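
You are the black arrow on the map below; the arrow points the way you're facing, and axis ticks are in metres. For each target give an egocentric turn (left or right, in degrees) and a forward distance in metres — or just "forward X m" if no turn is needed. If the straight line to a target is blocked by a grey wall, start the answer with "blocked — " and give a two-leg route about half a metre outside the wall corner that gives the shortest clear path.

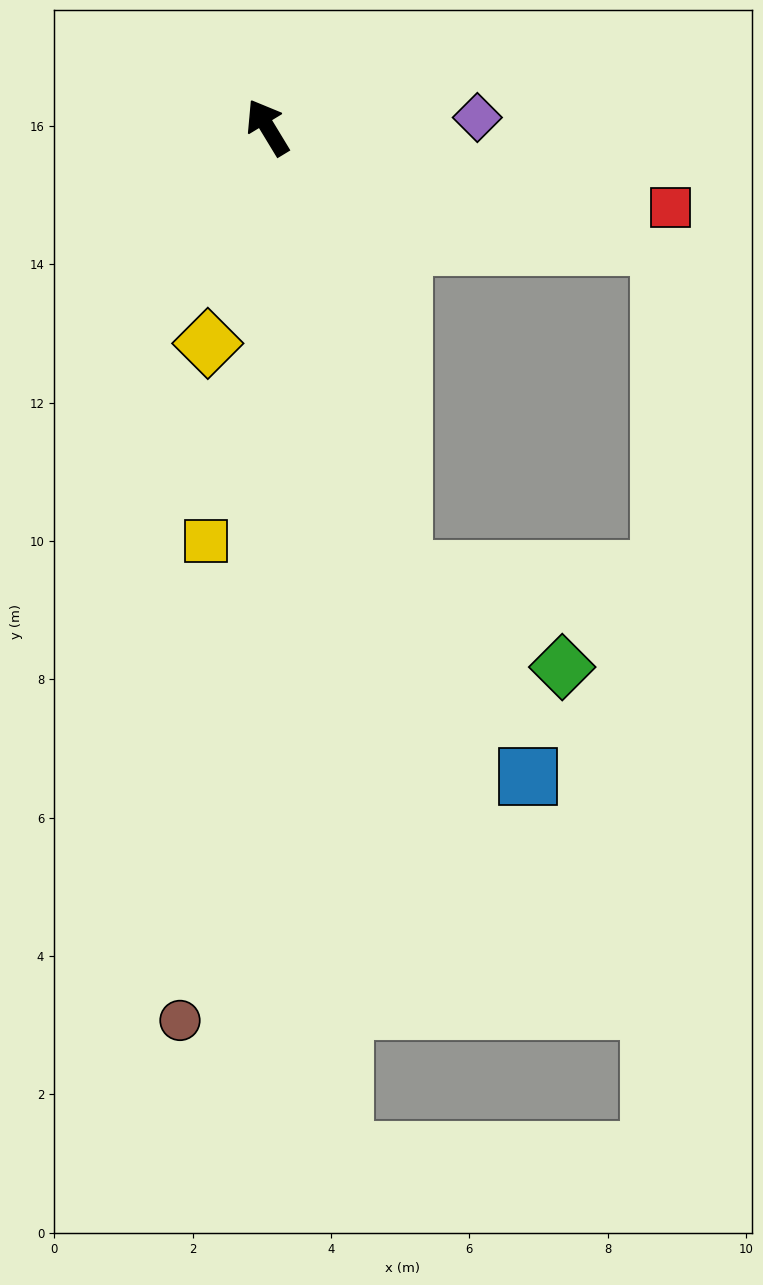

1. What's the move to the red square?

turn right 132°, forward 5.9 m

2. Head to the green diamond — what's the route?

blocked — turn left 166°, forward 6.7 m, then turn left 41°, forward 2.7 m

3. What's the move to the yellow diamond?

turn left 133°, forward 3.2 m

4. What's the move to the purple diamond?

turn right 119°, forward 3.0 m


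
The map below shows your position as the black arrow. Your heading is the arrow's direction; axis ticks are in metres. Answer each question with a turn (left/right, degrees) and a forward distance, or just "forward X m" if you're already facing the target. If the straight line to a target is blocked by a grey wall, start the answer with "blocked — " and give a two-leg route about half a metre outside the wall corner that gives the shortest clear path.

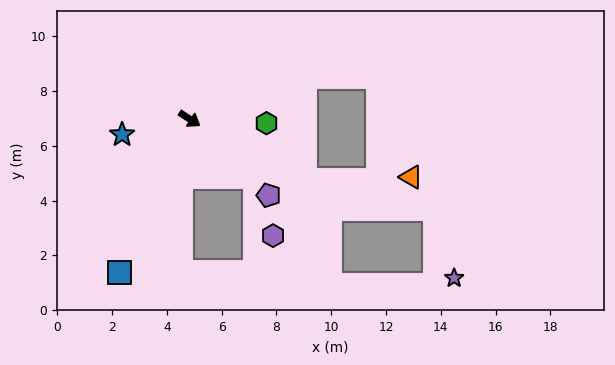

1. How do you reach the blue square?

turn right 82°, forward 6.2 m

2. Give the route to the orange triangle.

blocked — turn left 6°, forward 4.8 m, then turn left 28°, forward 3.8 m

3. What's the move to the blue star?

turn right 134°, forward 2.5 m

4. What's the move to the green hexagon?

turn left 30°, forward 2.8 m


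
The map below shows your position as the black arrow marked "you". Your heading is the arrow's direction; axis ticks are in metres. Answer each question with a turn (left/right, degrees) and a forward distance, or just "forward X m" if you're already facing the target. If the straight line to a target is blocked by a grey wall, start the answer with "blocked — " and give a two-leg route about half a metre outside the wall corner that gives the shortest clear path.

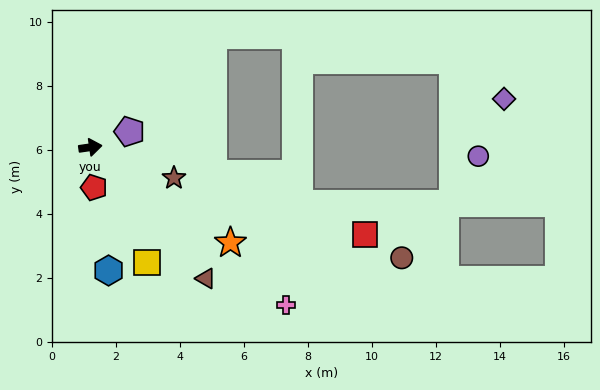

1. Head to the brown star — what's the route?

turn right 28°, forward 2.8 m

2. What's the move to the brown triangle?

turn right 57°, forward 5.5 m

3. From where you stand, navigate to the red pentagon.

turn right 93°, forward 1.3 m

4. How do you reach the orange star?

turn right 43°, forward 5.3 m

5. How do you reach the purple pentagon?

turn left 14°, forward 1.3 m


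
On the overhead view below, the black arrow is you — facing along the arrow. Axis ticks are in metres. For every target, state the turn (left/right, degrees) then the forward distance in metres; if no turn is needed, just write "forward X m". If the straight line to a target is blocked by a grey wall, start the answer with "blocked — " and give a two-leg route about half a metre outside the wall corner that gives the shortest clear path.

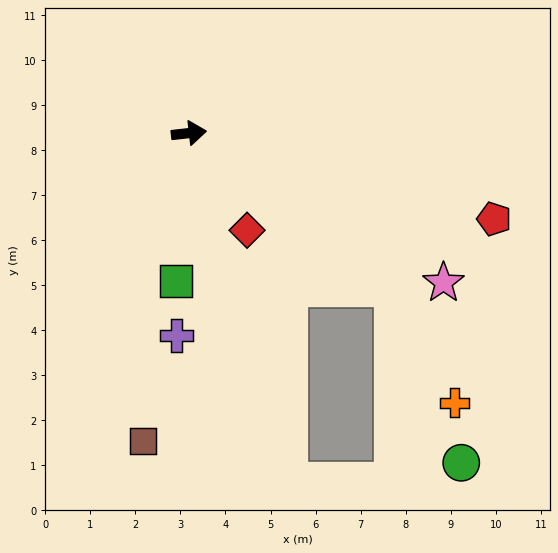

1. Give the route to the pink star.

turn right 37°, forward 6.6 m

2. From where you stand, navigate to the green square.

turn right 101°, forward 3.3 m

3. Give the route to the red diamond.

turn right 66°, forward 2.5 m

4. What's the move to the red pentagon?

turn right 22°, forward 7.0 m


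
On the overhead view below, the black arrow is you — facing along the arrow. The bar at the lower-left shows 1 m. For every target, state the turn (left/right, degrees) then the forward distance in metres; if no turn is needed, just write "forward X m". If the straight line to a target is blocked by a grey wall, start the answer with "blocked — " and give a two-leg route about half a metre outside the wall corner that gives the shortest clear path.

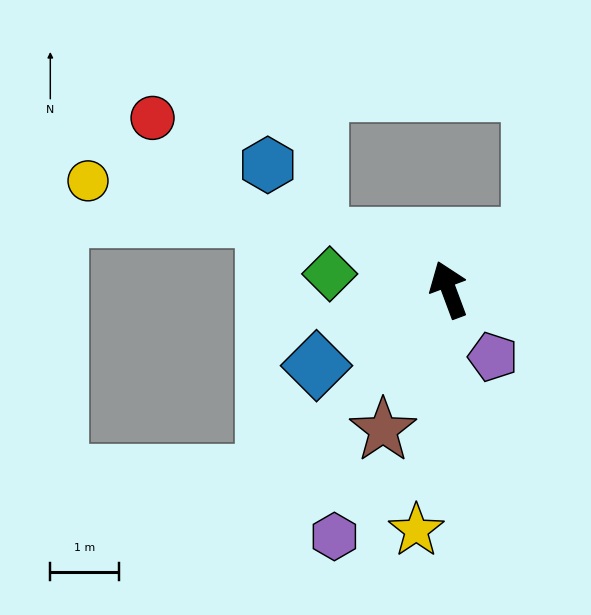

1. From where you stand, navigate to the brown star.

turn left 134°, forward 2.2 m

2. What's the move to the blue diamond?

turn left 99°, forward 2.2 m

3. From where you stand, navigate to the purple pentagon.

turn right 167°, forward 1.2 m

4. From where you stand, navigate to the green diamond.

turn left 62°, forward 1.7 m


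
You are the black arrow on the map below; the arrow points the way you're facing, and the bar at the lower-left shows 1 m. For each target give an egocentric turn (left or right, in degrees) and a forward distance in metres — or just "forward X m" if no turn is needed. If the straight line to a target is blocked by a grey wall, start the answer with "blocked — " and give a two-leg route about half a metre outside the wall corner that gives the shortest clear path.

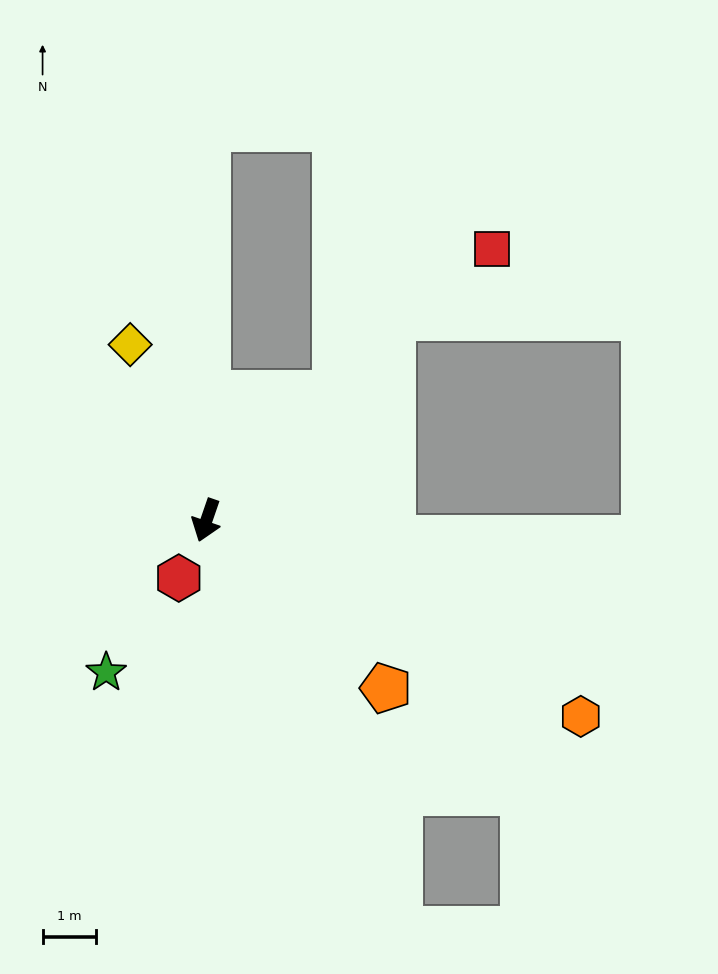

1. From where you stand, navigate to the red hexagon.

turn right 7°, forward 1.2 m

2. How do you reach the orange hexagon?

turn left 81°, forward 7.8 m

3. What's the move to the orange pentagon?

turn left 66°, forward 4.6 m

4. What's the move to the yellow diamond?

turn right 138°, forward 3.6 m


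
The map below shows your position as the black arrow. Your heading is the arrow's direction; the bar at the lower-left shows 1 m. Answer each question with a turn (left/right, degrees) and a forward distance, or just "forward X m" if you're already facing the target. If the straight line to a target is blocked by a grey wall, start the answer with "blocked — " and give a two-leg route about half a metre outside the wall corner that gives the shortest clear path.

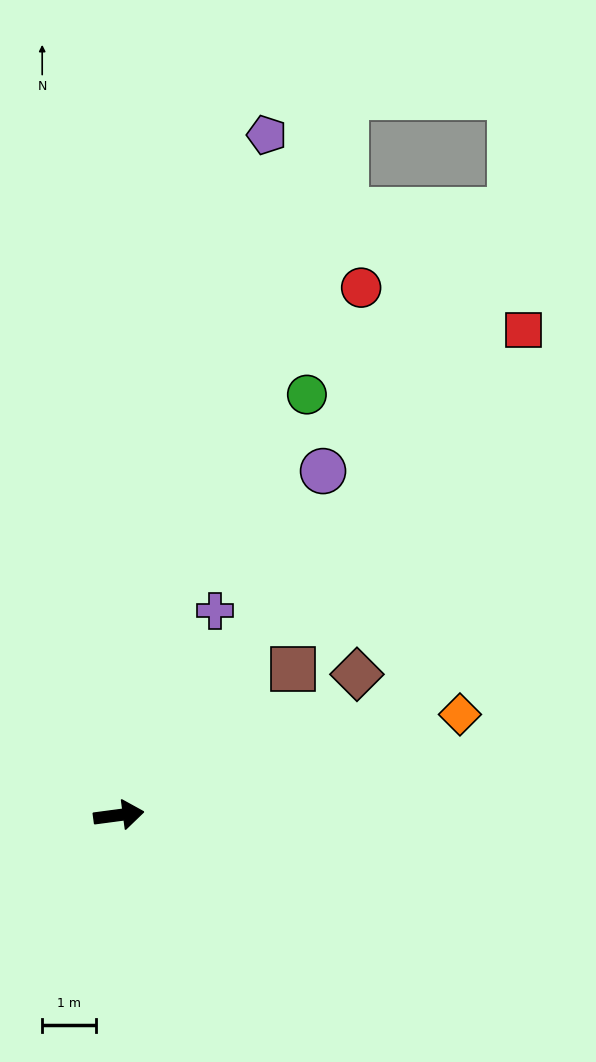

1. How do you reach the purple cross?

turn left 57°, forward 4.2 m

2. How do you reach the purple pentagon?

turn left 70°, forward 13.0 m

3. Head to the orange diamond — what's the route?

turn left 9°, forward 6.6 m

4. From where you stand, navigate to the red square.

turn left 43°, forward 11.8 m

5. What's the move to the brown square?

turn left 32°, forward 4.2 m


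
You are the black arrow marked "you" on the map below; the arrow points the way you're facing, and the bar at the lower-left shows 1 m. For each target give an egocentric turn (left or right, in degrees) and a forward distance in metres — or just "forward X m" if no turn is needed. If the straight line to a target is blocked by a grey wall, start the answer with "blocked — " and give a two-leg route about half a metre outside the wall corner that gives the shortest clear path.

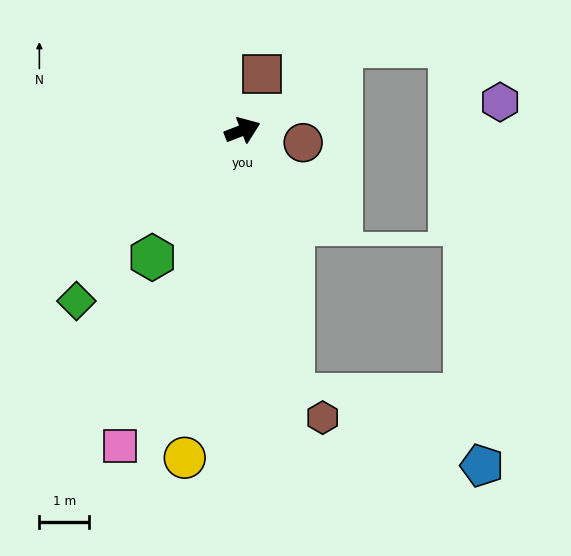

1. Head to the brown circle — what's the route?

turn right 33°, forward 1.2 m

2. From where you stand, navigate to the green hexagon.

turn right 147°, forward 3.1 m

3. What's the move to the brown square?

turn left 50°, forward 1.2 m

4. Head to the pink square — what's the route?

turn right 132°, forward 6.8 m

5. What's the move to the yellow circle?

turn right 121°, forward 6.7 m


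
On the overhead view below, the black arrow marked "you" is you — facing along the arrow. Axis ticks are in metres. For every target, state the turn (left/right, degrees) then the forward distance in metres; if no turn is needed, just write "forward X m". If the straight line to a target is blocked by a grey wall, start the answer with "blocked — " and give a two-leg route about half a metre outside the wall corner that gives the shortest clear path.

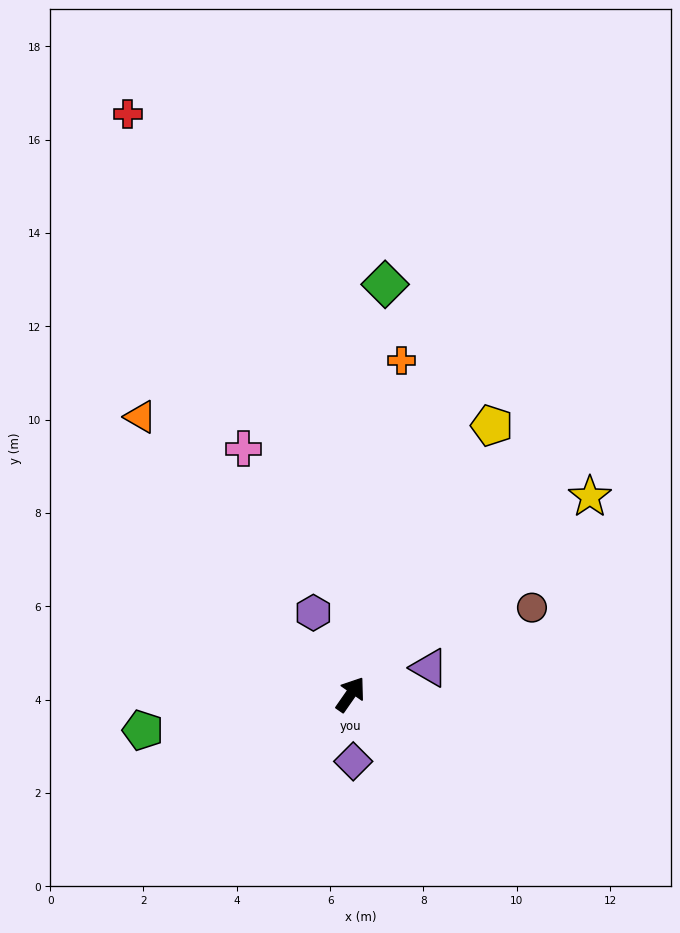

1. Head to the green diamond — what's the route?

turn left 30°, forward 8.8 m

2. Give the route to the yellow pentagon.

turn left 7°, forward 6.5 m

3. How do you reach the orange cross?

turn left 26°, forward 7.2 m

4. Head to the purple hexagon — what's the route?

turn left 59°, forward 1.9 m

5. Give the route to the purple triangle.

turn right 36°, forward 1.8 m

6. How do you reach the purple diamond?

turn right 143°, forward 1.4 m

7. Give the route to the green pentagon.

turn left 135°, forward 4.5 m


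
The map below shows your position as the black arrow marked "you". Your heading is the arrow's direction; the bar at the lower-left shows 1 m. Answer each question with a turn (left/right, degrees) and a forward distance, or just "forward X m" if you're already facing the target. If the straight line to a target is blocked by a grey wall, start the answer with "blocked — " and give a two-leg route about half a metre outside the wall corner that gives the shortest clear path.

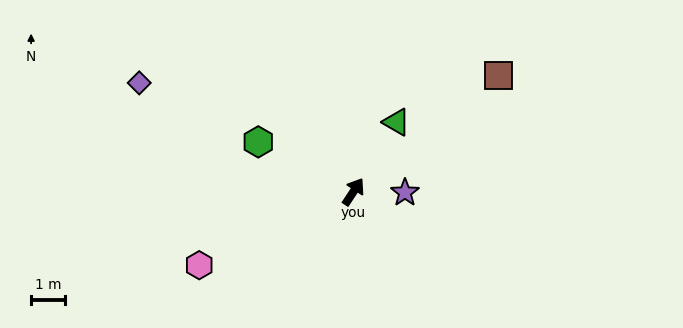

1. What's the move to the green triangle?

forward 2.4 m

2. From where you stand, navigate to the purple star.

turn right 58°, forward 1.5 m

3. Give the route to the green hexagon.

turn left 96°, forward 3.2 m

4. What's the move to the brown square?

turn right 18°, forward 5.6 m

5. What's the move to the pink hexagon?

turn left 149°, forward 5.1 m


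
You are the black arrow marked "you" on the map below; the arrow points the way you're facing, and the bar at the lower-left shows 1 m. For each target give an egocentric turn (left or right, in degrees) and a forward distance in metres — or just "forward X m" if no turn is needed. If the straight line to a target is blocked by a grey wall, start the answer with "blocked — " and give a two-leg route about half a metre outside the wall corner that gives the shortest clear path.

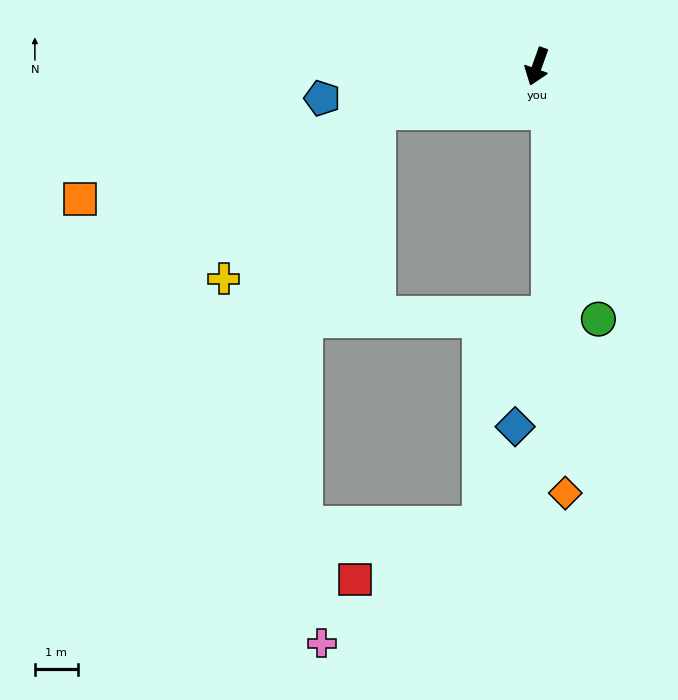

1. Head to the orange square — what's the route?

turn right 54°, forward 11.1 m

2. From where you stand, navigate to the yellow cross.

blocked — turn right 55°, forward 3.9 m, then turn left 32°, forward 5.3 m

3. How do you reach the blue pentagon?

turn right 62°, forward 5.1 m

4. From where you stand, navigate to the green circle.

turn left 33°, forward 6.1 m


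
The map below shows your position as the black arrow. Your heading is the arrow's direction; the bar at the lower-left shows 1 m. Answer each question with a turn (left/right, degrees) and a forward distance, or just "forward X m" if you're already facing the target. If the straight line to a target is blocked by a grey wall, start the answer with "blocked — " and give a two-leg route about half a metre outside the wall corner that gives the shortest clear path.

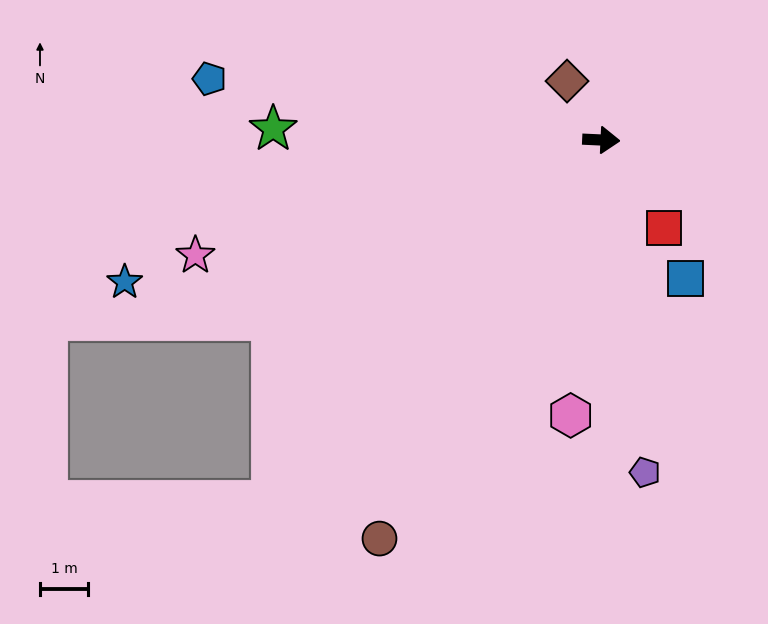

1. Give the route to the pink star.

turn right 161°, forward 8.8 m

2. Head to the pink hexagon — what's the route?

turn right 94°, forward 5.7 m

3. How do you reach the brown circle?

turn right 116°, forward 9.5 m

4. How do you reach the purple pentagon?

turn right 80°, forward 7.0 m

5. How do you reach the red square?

turn right 52°, forward 2.2 m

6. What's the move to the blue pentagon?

turn left 174°, forward 8.2 m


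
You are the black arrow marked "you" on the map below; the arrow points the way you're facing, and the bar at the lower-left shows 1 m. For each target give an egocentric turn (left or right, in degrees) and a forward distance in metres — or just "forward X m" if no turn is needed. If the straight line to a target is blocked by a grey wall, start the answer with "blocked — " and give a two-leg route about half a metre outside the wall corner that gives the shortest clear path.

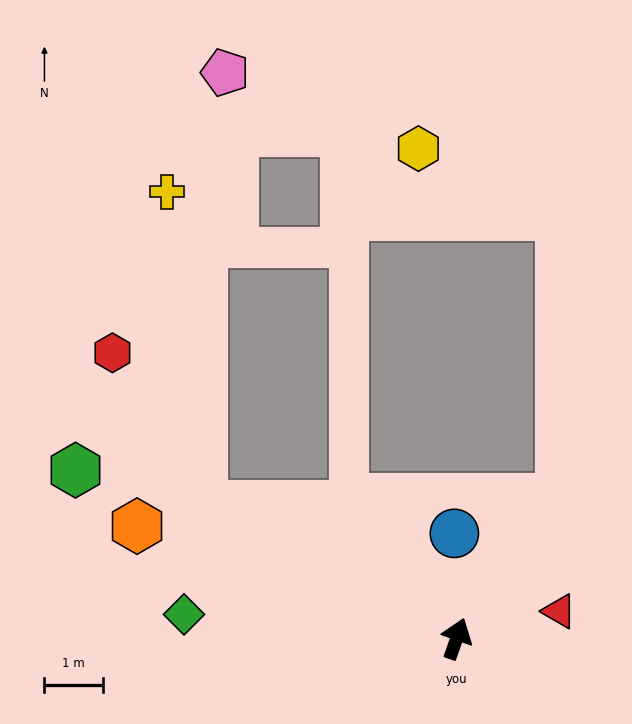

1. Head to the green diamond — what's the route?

turn left 104°, forward 4.7 m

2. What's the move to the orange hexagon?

turn left 90°, forward 5.8 m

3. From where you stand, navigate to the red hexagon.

blocked — turn left 82°, forward 4.9 m, then turn right 32°, forward 3.0 m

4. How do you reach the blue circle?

turn left 21°, forward 1.8 m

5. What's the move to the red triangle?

turn right 56°, forward 1.8 m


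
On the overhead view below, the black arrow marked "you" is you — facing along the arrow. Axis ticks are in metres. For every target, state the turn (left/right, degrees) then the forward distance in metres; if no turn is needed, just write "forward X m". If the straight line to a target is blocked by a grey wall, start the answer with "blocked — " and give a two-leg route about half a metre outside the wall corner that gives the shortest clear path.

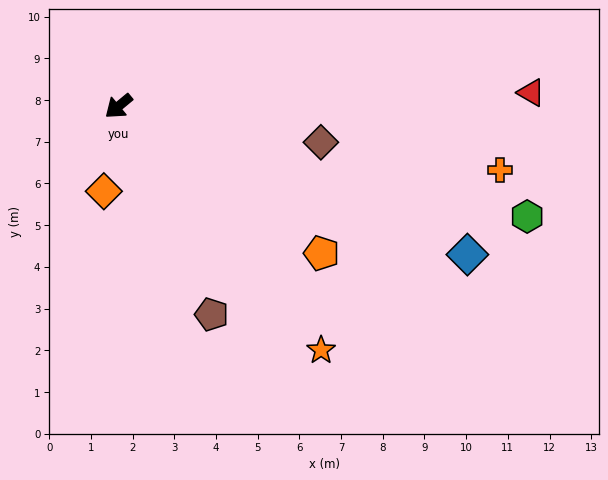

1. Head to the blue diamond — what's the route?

turn left 117°, forward 9.1 m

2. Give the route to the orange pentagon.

turn left 104°, forward 6.0 m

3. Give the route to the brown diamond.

turn left 130°, forward 4.9 m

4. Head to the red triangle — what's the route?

turn left 142°, forward 9.9 m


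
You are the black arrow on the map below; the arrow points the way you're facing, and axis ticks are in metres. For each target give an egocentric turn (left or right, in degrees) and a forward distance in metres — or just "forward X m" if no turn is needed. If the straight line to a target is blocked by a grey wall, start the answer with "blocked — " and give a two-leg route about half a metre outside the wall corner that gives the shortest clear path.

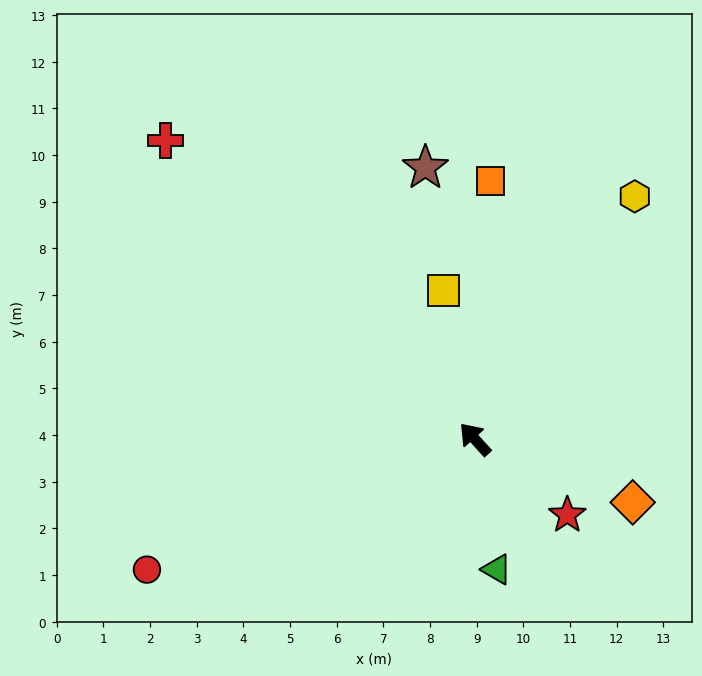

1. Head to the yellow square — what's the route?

turn right 30°, forward 3.3 m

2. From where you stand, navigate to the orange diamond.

turn right 154°, forward 3.6 m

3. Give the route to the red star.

turn right 171°, forward 2.6 m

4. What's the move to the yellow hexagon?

turn right 75°, forward 6.2 m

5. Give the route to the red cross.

turn left 4°, forward 9.2 m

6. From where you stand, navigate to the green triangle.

turn left 147°, forward 2.8 m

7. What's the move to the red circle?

turn left 70°, forward 7.6 m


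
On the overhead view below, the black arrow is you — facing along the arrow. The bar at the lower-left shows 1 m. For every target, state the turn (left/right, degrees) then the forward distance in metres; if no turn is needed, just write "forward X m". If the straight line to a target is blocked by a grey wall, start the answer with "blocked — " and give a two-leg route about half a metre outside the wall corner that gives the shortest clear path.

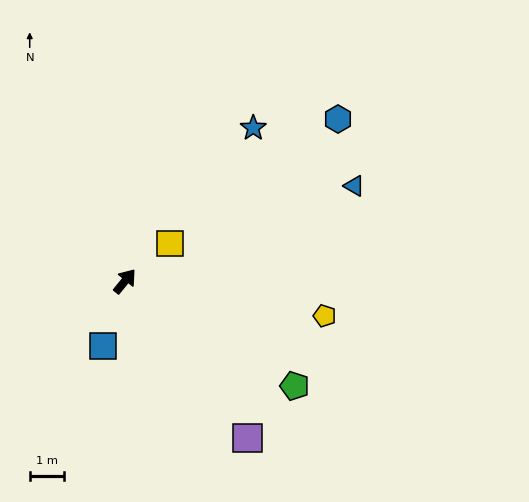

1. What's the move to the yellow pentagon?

turn right 61°, forward 5.9 m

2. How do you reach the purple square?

turn right 103°, forward 5.8 m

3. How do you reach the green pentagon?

turn right 82°, forward 5.8 m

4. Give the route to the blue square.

turn right 160°, forward 2.0 m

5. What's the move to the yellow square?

turn right 11°, forward 1.7 m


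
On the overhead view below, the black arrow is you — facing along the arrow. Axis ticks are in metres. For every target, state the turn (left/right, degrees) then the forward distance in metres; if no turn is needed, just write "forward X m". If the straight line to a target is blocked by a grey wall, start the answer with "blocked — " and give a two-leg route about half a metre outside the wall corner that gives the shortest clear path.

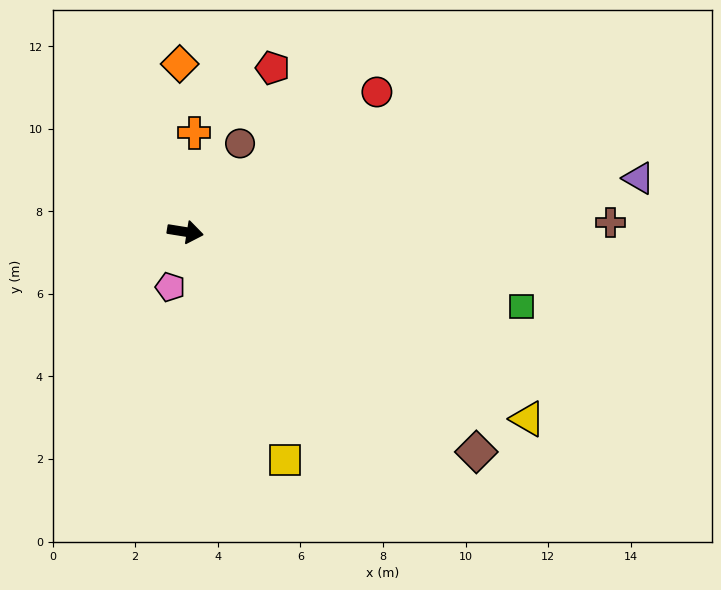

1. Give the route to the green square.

turn right 3°, forward 8.3 m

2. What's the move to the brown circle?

turn left 67°, forward 2.5 m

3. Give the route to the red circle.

turn left 45°, forward 5.7 m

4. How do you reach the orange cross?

turn left 94°, forward 2.4 m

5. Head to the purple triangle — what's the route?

turn left 16°, forward 11.1 m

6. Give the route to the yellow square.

turn right 57°, forward 6.0 m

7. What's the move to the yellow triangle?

turn right 20°, forward 9.4 m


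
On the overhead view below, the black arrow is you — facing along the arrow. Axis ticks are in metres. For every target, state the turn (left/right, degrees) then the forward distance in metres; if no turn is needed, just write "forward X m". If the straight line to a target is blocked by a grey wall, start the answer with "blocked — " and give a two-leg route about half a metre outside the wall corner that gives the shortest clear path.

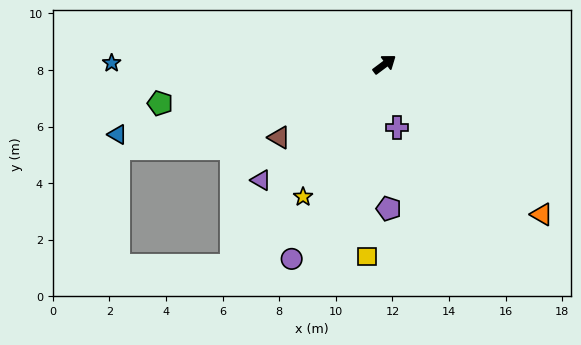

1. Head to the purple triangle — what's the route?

turn right 174°, forward 6.0 m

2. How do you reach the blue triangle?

turn left 158°, forward 9.8 m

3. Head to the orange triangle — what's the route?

turn right 80°, forward 7.7 m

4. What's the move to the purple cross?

turn right 115°, forward 2.3 m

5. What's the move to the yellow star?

turn right 158°, forward 5.5 m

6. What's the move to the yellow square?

turn right 132°, forward 6.8 m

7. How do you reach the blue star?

turn left 143°, forward 9.6 m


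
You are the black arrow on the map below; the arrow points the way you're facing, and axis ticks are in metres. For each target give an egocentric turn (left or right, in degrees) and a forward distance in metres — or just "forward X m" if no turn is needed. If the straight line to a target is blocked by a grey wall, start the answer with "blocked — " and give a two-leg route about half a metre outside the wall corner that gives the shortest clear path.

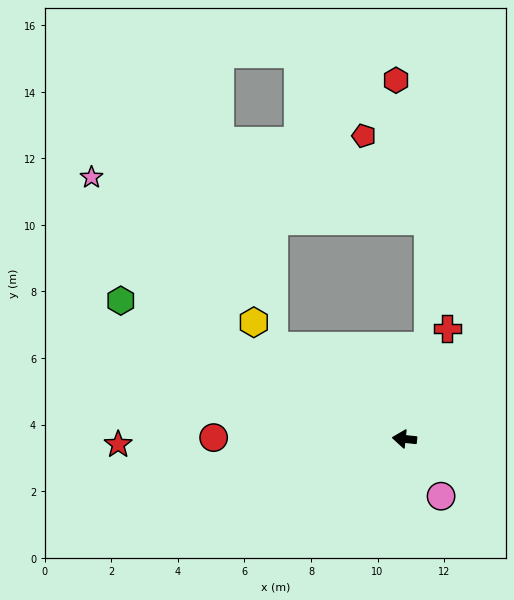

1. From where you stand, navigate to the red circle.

turn left 6°, forward 5.7 m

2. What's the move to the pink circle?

turn left 129°, forward 2.0 m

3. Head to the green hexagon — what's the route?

turn right 20°, forward 9.5 m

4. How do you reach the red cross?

turn right 105°, forward 3.6 m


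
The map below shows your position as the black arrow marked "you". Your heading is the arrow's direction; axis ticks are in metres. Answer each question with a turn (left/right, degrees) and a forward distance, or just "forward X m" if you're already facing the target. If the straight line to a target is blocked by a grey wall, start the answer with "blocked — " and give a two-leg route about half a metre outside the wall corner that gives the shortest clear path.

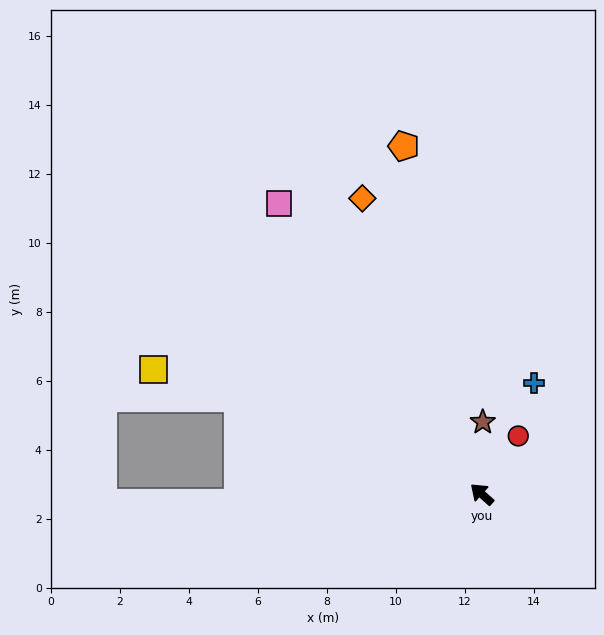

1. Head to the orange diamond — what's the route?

turn right 26°, forward 9.3 m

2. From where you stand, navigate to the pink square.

turn right 13°, forward 10.3 m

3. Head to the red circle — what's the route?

turn right 80°, forward 2.0 m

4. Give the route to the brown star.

turn right 49°, forward 2.1 m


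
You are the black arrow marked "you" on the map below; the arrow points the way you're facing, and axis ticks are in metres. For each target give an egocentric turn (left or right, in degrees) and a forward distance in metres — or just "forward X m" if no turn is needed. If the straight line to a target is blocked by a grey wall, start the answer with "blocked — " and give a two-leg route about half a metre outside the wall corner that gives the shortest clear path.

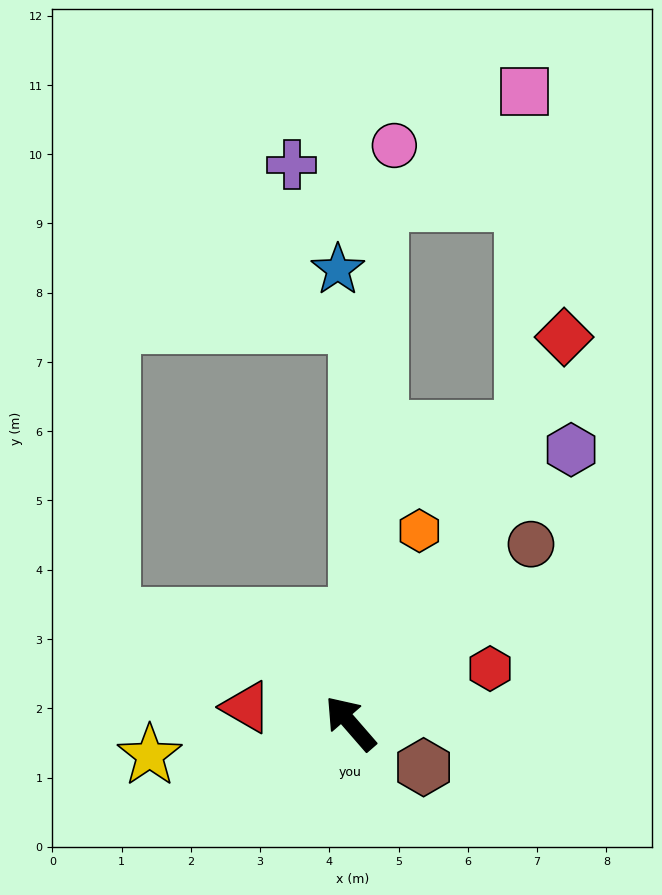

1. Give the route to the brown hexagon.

turn right 162°, forward 1.2 m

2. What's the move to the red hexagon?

turn right 110°, forward 2.2 m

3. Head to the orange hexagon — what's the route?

turn right 61°, forward 3.0 m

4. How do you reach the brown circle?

turn right 86°, forward 3.7 m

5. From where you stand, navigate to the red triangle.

turn left 40°, forward 1.5 m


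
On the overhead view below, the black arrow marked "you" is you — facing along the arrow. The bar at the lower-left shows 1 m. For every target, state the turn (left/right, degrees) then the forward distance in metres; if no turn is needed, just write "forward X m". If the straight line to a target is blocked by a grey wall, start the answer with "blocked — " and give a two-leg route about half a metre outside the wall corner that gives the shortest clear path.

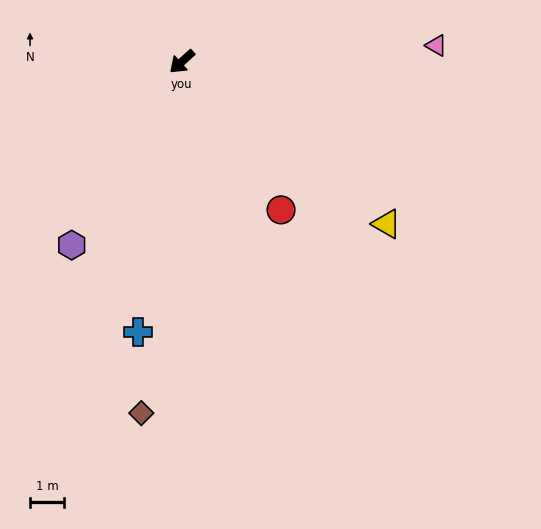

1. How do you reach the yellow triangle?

turn left 99°, forward 7.6 m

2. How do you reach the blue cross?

turn left 39°, forward 8.0 m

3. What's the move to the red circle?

turn left 82°, forward 5.2 m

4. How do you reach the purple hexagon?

turn left 17°, forward 6.2 m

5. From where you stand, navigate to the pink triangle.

turn left 141°, forward 7.4 m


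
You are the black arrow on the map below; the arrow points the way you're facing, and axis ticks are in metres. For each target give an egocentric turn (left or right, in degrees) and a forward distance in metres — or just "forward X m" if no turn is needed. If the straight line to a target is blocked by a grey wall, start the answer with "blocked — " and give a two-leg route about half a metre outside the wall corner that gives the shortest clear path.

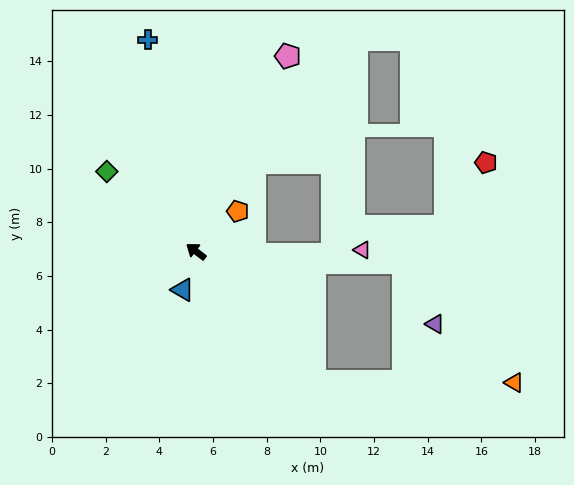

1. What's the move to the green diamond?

turn right 5°, forward 4.5 m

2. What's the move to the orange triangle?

blocked — turn left 170°, forward 6.6 m, then turn left 47°, forward 7.4 m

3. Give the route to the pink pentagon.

turn right 78°, forward 8.0 m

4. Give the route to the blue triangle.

turn left 108°, forward 1.5 m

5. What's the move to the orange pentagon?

turn right 99°, forward 2.2 m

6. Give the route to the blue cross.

turn right 40°, forward 8.1 m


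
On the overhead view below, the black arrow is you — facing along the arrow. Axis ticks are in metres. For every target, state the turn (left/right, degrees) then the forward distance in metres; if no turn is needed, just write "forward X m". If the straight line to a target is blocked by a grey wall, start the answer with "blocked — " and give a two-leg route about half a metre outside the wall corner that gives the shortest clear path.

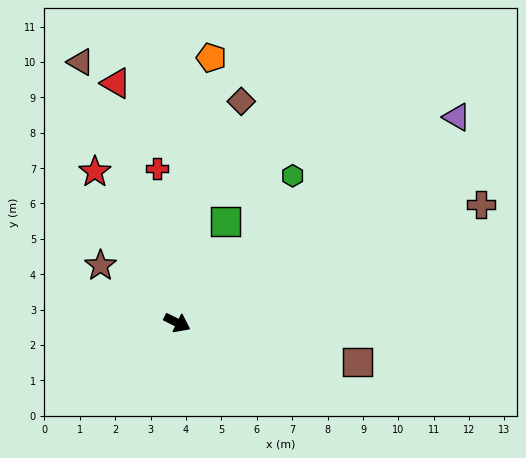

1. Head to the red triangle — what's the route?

turn left 131°, forward 7.0 m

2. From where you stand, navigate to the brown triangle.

turn left 137°, forward 7.9 m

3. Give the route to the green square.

turn left 91°, forward 3.2 m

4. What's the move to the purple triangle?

turn left 63°, forward 9.8 m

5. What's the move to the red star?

turn left 145°, forward 4.9 m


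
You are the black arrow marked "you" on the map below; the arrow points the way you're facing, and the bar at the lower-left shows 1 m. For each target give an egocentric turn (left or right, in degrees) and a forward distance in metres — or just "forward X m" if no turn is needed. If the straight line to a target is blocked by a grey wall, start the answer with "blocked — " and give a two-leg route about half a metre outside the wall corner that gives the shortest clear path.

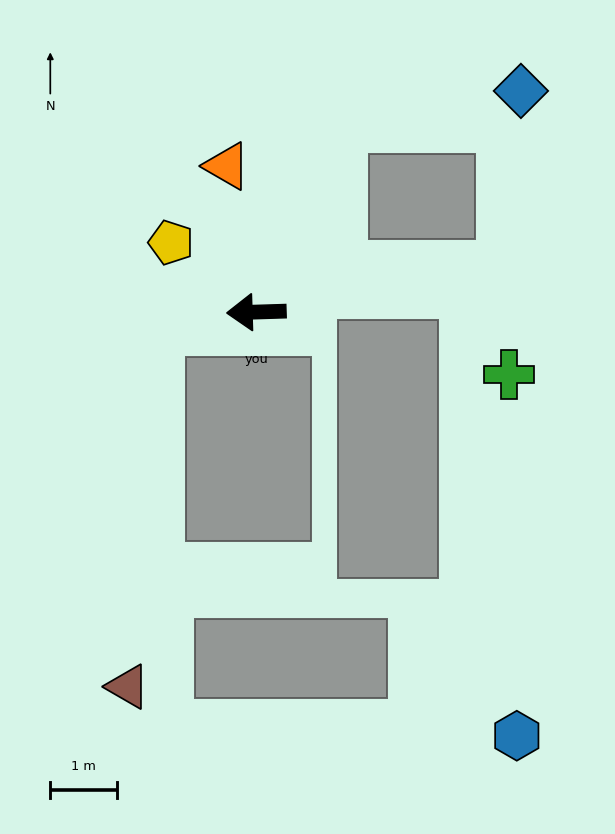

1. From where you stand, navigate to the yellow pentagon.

turn right 41°, forward 1.7 m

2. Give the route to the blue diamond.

blocked — turn right 116°, forward 3.1 m, then turn right 55°, forward 2.8 m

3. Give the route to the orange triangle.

turn right 80°, forward 2.2 m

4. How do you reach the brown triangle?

blocked — turn left 7°, forward 1.5 m, then turn left 77°, forward 5.4 m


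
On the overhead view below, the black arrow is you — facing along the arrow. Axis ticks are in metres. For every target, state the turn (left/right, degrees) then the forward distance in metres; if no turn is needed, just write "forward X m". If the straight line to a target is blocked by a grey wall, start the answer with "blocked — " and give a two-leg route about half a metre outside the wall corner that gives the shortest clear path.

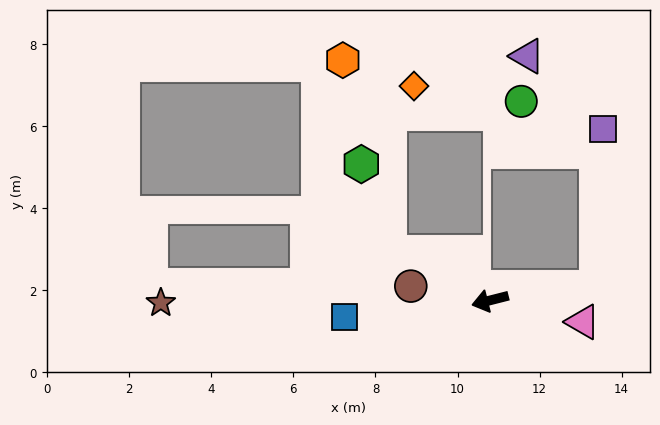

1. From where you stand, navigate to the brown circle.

turn right 24°, forward 2.0 m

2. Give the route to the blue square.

turn right 8°, forward 3.6 m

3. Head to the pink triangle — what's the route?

turn left 153°, forward 2.3 m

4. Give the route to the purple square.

blocked — turn left 173°, forward 2.6 m, then turn left 80°, forward 3.9 m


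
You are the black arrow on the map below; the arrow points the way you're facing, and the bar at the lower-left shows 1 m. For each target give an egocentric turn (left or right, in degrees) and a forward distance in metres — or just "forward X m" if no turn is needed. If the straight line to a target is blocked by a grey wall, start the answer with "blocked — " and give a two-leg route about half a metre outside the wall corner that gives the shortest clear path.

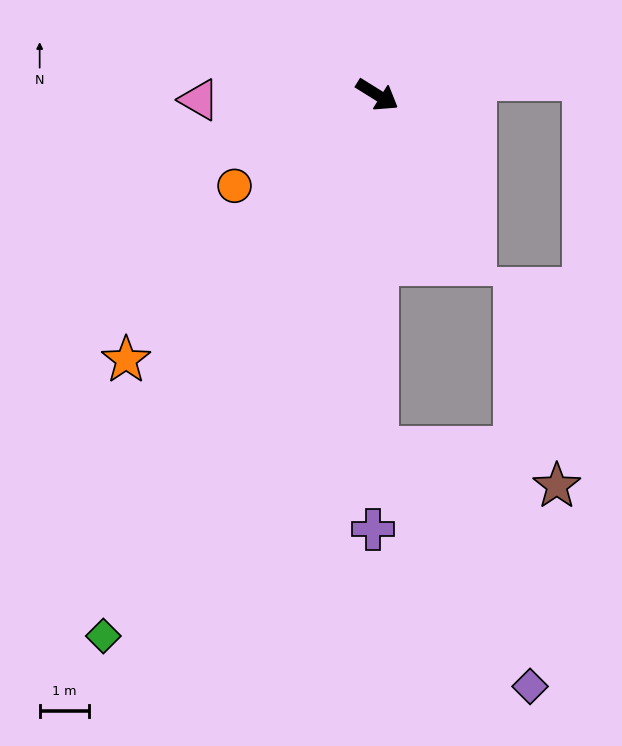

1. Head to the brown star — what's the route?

blocked — turn right 58°, forward 7.2 m, then turn left 78°, forward 3.7 m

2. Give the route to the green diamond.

turn right 85°, forward 12.4 m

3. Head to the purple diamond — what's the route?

blocked — turn right 58°, forward 7.2 m, then turn left 32°, forward 5.8 m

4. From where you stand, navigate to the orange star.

turn right 102°, forward 7.4 m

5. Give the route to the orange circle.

turn right 116°, forward 3.4 m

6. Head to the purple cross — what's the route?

turn right 59°, forward 8.9 m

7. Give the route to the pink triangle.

turn right 146°, forward 3.6 m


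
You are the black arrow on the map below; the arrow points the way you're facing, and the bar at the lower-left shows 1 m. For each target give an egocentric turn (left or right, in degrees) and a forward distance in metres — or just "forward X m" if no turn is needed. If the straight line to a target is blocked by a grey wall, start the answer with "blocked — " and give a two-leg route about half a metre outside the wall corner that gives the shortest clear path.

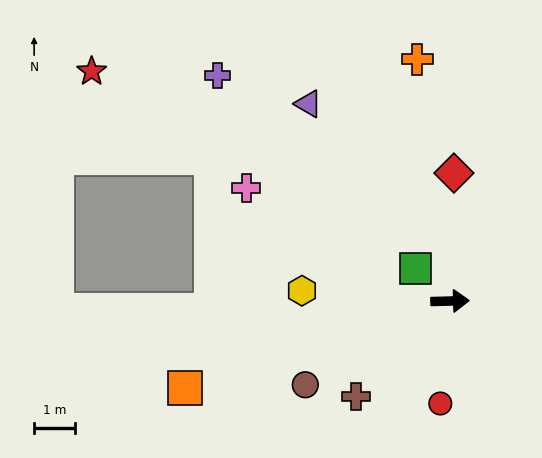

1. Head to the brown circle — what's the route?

turn right 151°, forward 4.1 m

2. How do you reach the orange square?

turn right 163°, forward 6.9 m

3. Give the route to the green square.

turn left 135°, forward 1.2 m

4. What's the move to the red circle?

turn right 97°, forward 2.5 m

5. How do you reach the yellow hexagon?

turn left 174°, forward 3.6 m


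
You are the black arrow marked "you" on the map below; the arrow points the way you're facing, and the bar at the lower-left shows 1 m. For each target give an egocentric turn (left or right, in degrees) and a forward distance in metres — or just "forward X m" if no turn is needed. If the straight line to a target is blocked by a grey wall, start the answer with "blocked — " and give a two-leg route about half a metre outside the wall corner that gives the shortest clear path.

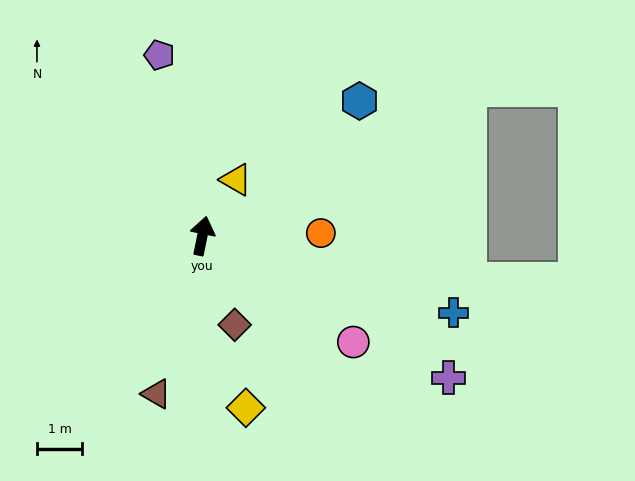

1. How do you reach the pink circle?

turn right 114°, forward 4.1 m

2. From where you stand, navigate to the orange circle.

turn right 77°, forward 2.6 m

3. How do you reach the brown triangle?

turn left 175°, forward 3.6 m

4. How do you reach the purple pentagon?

turn left 25°, forward 4.1 m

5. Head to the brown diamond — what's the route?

turn right 148°, forward 2.1 m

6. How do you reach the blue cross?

turn right 96°, forward 5.8 m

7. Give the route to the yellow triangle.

turn right 19°, forward 1.4 m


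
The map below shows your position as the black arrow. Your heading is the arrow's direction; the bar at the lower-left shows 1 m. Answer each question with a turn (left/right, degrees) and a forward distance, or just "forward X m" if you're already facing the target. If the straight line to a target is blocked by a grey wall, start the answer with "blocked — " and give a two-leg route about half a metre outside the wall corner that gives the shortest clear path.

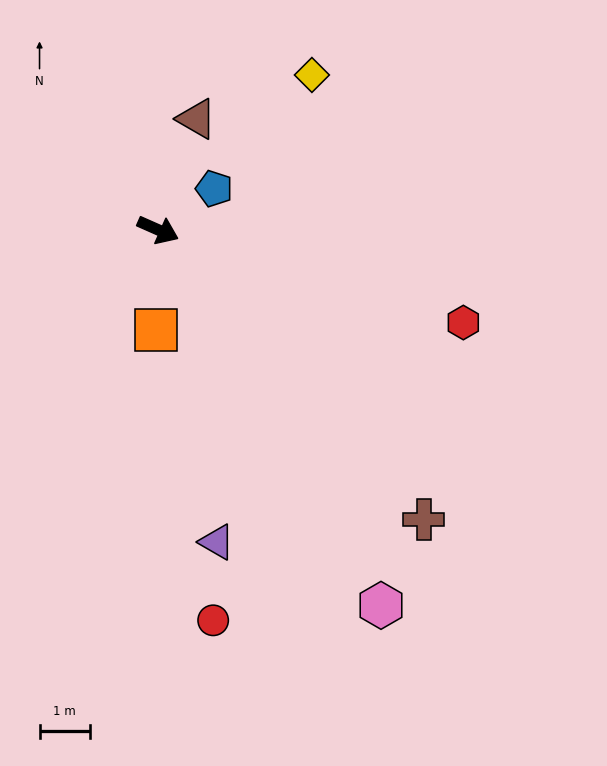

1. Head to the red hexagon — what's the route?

turn left 7°, forward 6.4 m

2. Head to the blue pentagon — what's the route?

turn left 60°, forward 1.4 m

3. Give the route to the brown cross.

turn right 24°, forward 7.8 m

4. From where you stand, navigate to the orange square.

turn right 67°, forward 2.0 m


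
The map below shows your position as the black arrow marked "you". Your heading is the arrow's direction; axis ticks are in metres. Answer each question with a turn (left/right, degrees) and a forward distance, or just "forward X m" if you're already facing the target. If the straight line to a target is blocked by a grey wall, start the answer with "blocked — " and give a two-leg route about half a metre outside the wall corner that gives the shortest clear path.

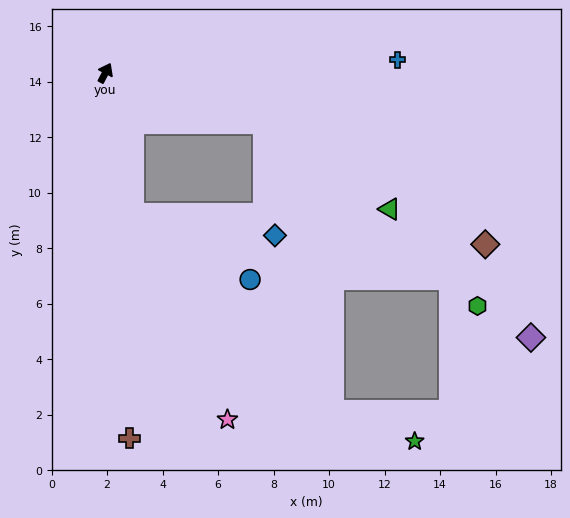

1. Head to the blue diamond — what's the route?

blocked — turn right 80°, forward 6.0 m, then turn right 67°, forward 4.1 m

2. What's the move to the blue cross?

turn right 60°, forward 10.5 m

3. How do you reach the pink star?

blocked — turn right 142°, forward 5.2 m, then turn left 14°, forward 8.2 m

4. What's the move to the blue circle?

blocked — turn right 142°, forward 5.2 m, then turn left 50°, forward 4.8 m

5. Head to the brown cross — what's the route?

turn right 149°, forward 13.2 m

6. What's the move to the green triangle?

blocked — turn right 80°, forward 6.0 m, then turn right 17°, forward 5.5 m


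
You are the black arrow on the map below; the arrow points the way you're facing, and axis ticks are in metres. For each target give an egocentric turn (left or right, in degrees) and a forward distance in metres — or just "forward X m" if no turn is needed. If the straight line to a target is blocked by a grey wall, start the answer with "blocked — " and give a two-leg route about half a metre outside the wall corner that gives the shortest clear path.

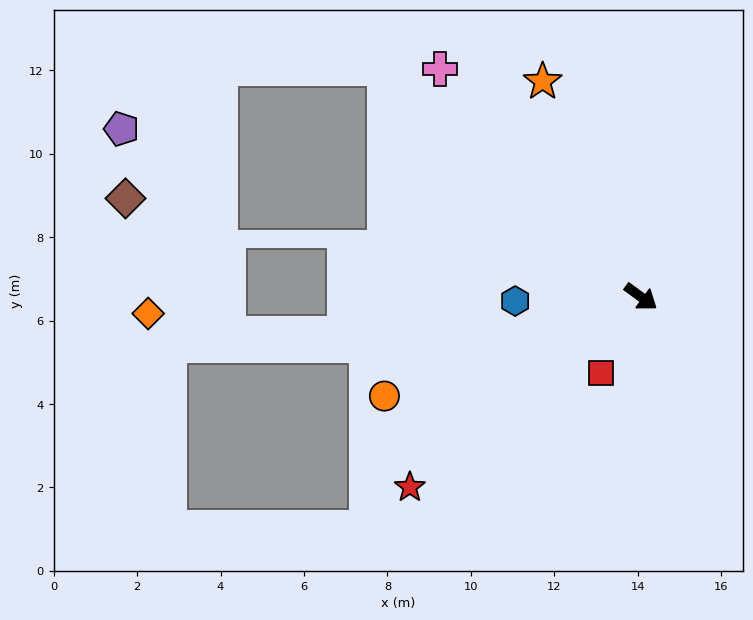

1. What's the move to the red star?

turn right 104°, forward 7.2 m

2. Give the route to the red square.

turn right 82°, forward 2.1 m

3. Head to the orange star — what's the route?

turn left 151°, forward 5.7 m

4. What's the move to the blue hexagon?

turn right 142°, forward 3.0 m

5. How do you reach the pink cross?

turn left 167°, forward 7.3 m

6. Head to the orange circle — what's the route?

turn right 123°, forward 6.6 m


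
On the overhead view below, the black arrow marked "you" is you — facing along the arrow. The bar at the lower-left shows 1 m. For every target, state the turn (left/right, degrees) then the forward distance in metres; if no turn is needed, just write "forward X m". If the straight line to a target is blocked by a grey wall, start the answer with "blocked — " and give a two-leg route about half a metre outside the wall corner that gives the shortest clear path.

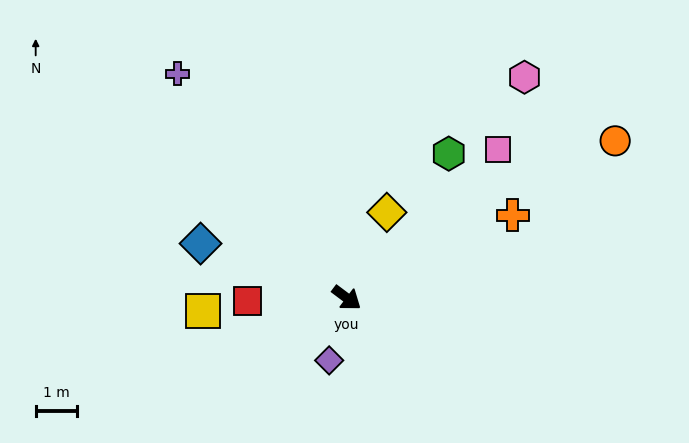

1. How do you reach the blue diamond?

turn right 164°, forward 3.8 m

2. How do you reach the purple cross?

turn left 164°, forward 6.8 m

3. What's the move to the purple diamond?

turn right 69°, forward 1.6 m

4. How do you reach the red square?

turn right 141°, forward 2.4 m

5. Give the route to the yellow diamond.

turn left 102°, forward 2.3 m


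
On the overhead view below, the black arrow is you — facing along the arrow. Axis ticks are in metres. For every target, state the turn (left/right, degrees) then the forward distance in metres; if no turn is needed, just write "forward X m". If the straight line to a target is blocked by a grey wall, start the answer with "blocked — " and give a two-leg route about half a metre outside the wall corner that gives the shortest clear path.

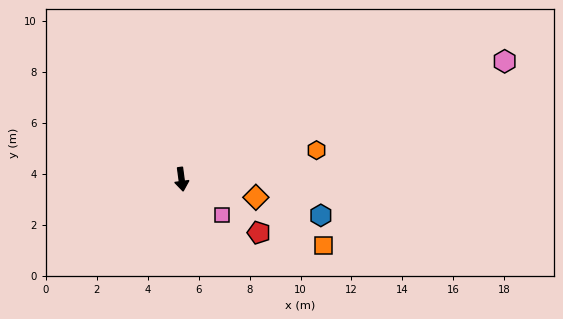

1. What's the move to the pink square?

turn left 41°, forward 2.1 m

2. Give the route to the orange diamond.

turn left 69°, forward 3.0 m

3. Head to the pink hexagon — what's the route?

turn left 102°, forward 13.5 m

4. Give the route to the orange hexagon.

turn left 95°, forward 5.4 m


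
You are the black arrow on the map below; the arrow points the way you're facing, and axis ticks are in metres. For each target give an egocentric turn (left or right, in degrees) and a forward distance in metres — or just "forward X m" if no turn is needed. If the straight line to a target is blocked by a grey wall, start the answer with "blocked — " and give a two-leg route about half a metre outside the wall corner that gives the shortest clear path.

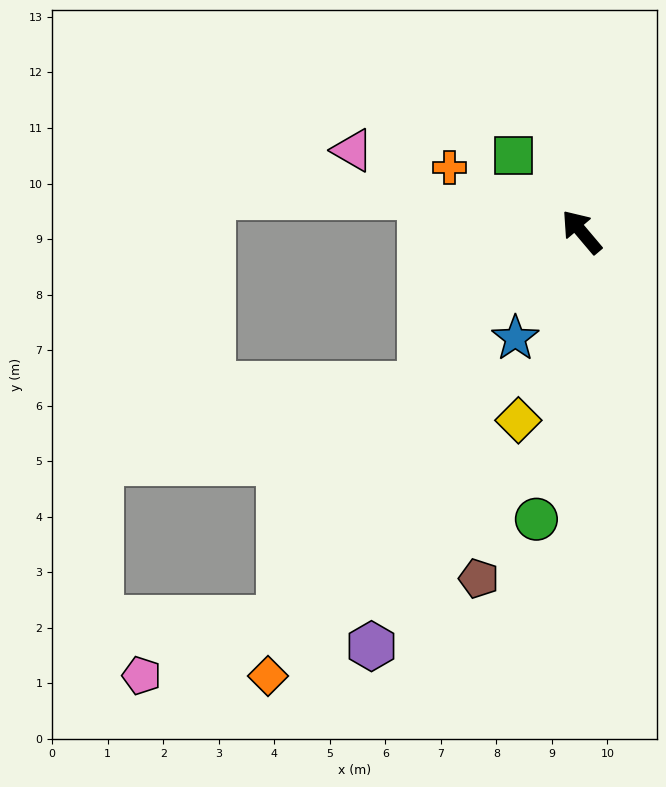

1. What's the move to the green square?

forward 1.8 m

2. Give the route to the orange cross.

turn left 24°, forward 2.6 m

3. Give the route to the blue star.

turn left 108°, forward 2.3 m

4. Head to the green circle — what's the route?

turn left 131°, forward 5.2 m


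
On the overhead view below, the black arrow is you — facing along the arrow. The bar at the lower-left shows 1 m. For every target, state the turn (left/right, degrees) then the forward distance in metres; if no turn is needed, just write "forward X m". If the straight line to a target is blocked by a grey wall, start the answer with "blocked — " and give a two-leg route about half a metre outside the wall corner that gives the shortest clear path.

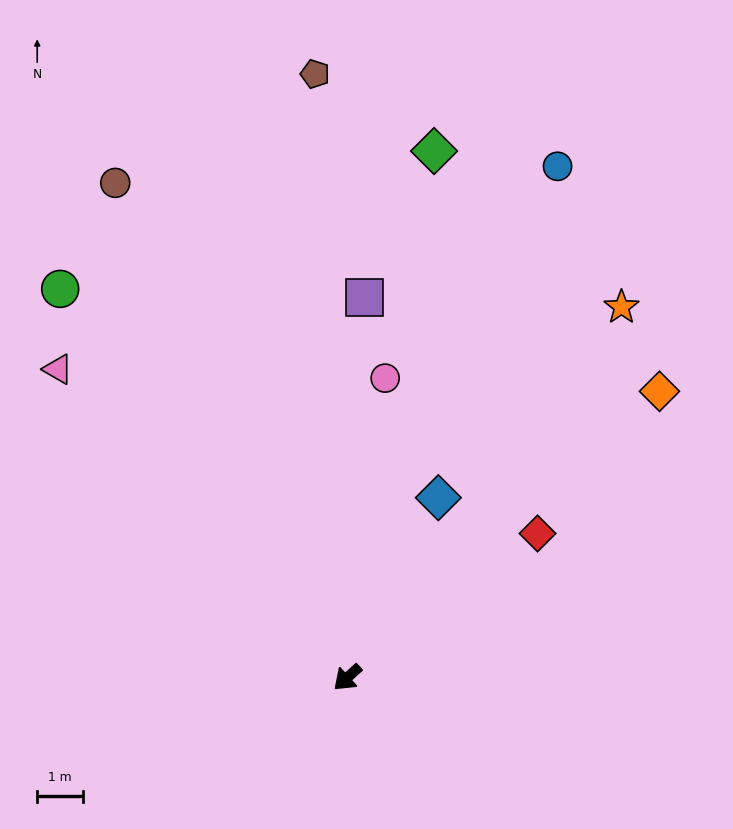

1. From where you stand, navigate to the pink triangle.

turn right 89°, forward 9.2 m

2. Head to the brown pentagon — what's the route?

turn right 129°, forward 13.2 m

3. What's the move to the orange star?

turn right 169°, forward 10.1 m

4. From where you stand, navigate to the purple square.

turn right 135°, forward 8.3 m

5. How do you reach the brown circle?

turn right 107°, forward 11.9 m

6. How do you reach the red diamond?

turn left 175°, forward 5.2 m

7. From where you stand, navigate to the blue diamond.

turn right 159°, forward 4.4 m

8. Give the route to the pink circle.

turn right 139°, forward 6.6 m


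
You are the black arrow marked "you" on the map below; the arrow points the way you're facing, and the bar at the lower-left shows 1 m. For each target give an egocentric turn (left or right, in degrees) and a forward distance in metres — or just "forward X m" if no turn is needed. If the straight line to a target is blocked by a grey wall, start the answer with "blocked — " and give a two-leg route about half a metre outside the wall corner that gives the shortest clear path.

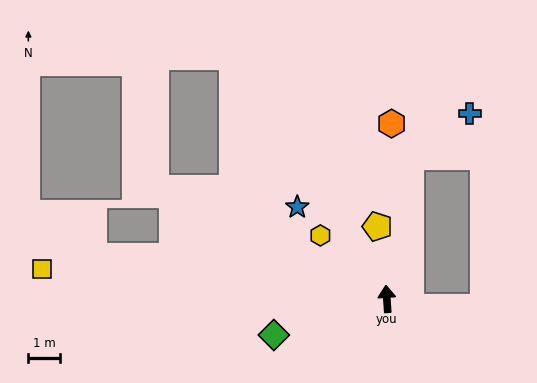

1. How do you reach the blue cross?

blocked — turn right 13°, forward 4.6 m, then turn right 45°, forward 2.3 m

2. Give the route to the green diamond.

turn left 104°, forward 3.8 m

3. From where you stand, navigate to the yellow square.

turn left 81°, forward 11.0 m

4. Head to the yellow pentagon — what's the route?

turn left 4°, forward 2.3 m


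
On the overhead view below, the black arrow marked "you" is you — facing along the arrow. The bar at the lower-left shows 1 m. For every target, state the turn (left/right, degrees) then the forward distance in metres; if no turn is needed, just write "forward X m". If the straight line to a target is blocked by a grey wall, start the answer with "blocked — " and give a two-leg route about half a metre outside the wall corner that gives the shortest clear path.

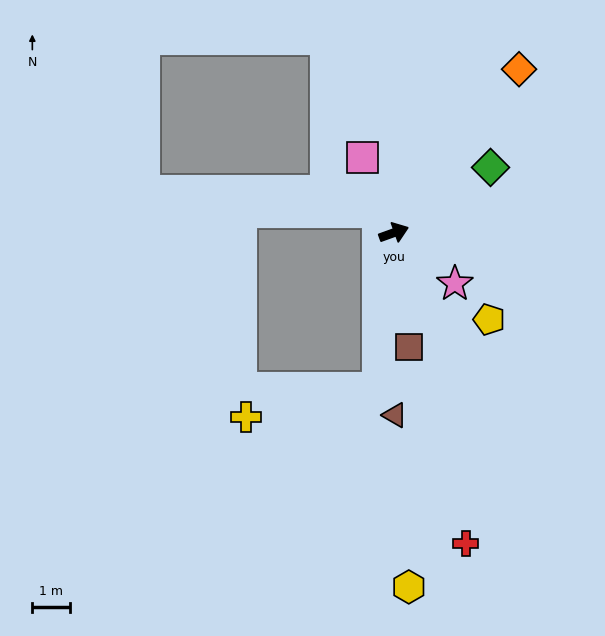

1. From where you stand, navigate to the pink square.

turn left 93°, forward 2.2 m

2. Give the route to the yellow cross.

blocked — turn right 116°, forward 4.2 m, then turn right 72°, forward 3.6 m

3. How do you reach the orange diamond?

turn left 33°, forward 5.5 m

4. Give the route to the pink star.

turn right 60°, forward 2.1 m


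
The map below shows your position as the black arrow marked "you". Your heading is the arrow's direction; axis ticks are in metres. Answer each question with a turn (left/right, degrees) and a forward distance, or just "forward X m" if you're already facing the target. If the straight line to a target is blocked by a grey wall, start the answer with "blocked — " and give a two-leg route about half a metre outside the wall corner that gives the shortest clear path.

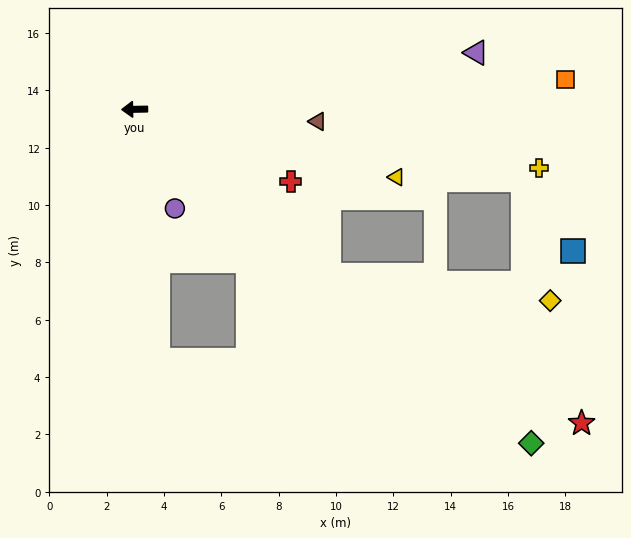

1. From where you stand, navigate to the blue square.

blocked — turn left 169°, forward 13.8 m, then turn right 45°, forward 3.0 m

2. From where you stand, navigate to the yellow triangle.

turn left 164°, forward 9.4 m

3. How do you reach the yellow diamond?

blocked — turn left 169°, forward 13.8 m, then turn right 67°, forward 4.3 m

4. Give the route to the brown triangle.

turn left 175°, forward 6.4 m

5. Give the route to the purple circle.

turn left 111°, forward 3.7 m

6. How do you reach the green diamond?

turn left 139°, forward 18.1 m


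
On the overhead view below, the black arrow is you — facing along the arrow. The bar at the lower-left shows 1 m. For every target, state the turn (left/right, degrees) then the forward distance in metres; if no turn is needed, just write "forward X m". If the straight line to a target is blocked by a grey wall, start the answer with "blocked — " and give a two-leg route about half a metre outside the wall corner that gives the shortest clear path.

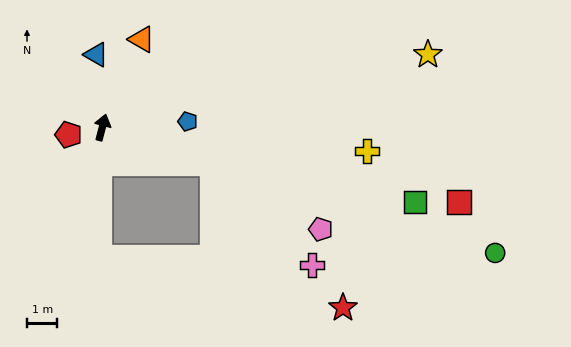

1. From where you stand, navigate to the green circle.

turn right 93°, forward 13.6 m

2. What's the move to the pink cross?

blocked — turn right 93°, forward 3.8 m, then turn right 28°, forward 4.7 m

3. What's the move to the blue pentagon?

turn right 71°, forward 2.8 m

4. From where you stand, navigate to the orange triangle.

turn right 9°, forward 3.2 m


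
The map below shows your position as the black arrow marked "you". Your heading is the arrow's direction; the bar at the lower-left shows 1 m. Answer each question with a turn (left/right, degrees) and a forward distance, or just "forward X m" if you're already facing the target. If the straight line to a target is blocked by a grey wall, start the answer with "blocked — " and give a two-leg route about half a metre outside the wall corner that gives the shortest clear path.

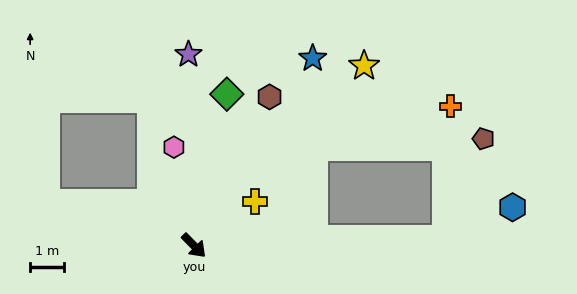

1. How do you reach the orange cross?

blocked — turn left 47°, forward 7.5 m, then turn left 86°, forward 4.0 m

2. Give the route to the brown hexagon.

turn left 108°, forward 5.0 m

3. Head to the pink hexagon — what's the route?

turn left 147°, forward 3.0 m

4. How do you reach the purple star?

turn left 137°, forward 5.7 m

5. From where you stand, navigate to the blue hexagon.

blocked — turn left 47°, forward 7.5 m, then turn left 24°, forward 2.2 m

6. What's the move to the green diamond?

turn left 123°, forward 4.6 m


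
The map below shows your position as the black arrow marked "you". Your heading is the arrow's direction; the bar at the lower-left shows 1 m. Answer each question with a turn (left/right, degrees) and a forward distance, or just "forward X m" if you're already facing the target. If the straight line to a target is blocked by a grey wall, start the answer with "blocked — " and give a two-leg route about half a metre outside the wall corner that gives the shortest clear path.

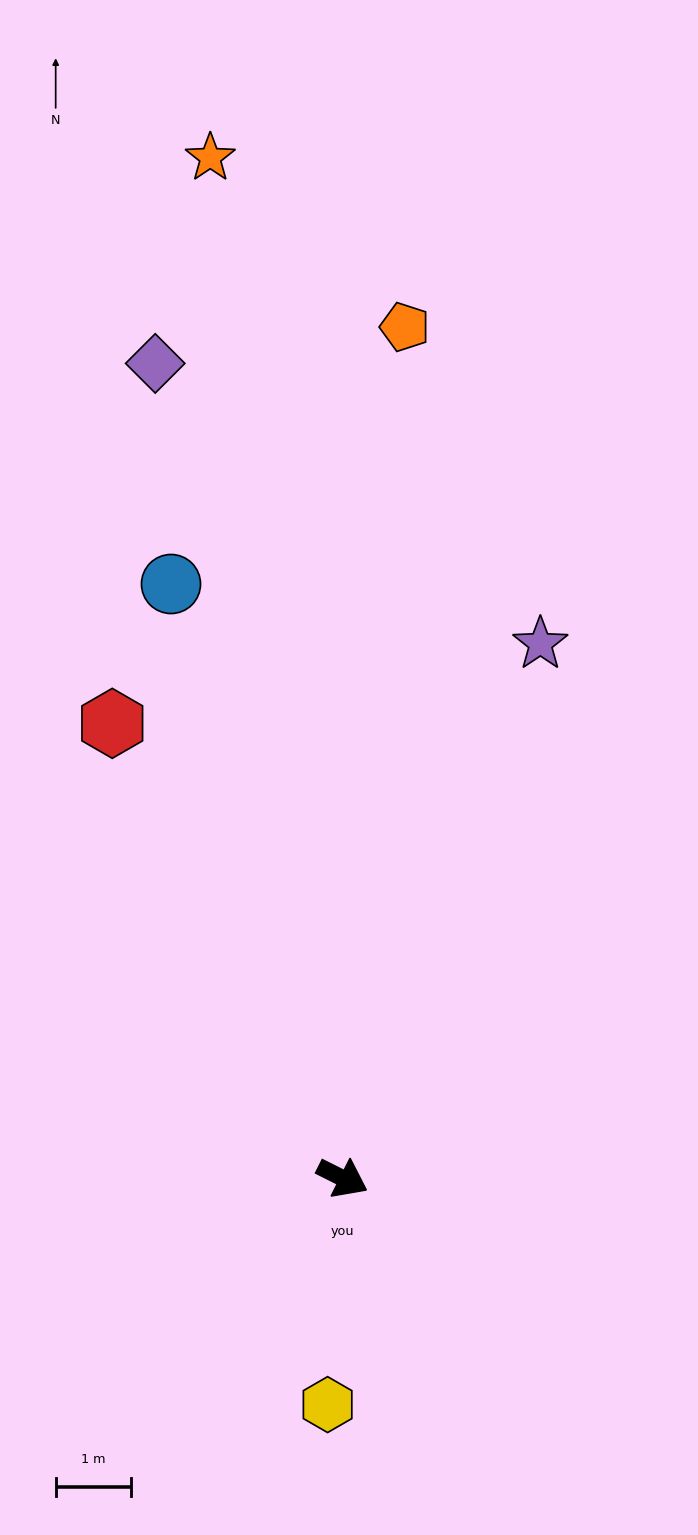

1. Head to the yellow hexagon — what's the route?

turn right 67°, forward 3.0 m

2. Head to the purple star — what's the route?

turn left 96°, forward 7.5 m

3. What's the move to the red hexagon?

turn left 143°, forward 6.7 m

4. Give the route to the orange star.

turn left 124°, forward 13.6 m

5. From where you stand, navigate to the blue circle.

turn left 133°, forward 8.2 m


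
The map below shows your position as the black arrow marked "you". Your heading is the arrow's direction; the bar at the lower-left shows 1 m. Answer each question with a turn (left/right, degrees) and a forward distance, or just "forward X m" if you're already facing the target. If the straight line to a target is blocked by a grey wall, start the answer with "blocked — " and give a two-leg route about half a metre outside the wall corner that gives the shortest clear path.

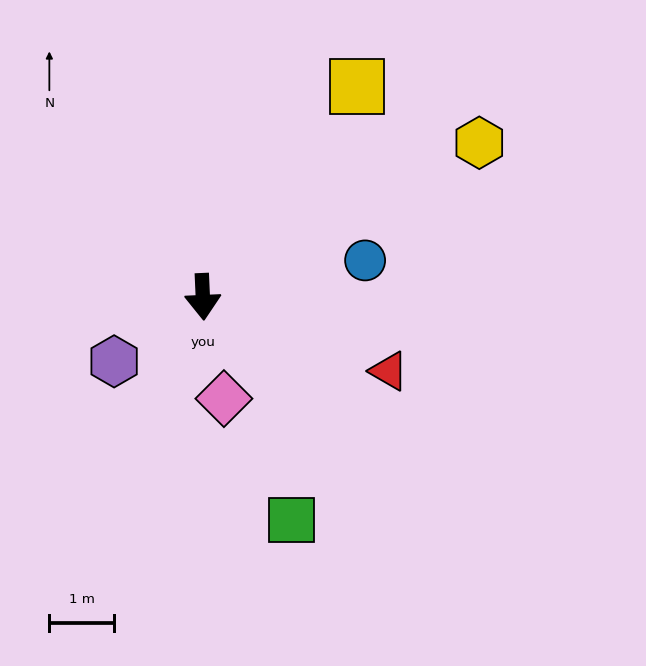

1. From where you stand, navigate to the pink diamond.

turn left 9°, forward 1.6 m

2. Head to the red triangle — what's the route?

turn left 66°, forward 3.1 m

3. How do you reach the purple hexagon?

turn right 57°, forward 1.7 m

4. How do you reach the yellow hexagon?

turn left 117°, forward 4.9 m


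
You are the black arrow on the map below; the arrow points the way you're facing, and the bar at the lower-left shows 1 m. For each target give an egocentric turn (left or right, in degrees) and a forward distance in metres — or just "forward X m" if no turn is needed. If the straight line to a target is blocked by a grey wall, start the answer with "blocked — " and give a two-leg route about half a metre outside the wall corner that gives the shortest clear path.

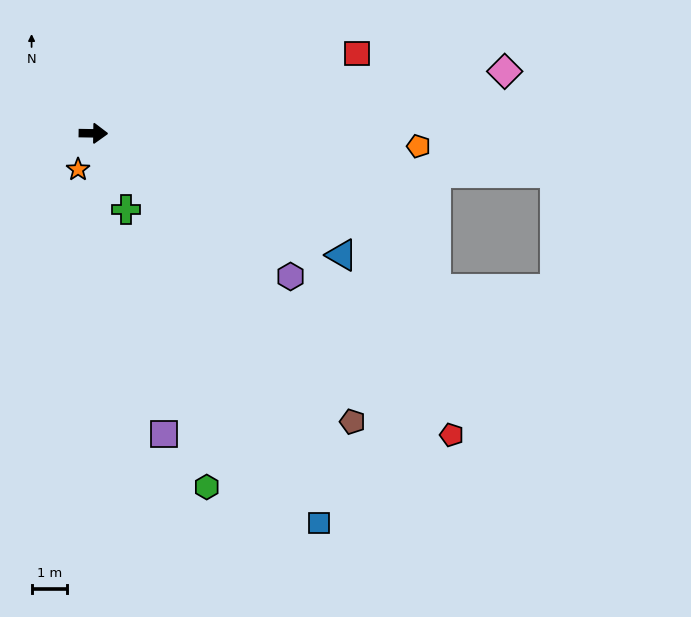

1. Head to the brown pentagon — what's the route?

turn right 47°, forward 11.0 m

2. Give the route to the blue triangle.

turn right 25°, forward 7.8 m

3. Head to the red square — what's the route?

turn left 18°, forward 7.8 m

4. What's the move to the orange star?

turn right 112°, forward 1.1 m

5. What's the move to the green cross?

turn right 66°, forward 2.4 m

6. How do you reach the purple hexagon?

turn right 35°, forward 6.9 m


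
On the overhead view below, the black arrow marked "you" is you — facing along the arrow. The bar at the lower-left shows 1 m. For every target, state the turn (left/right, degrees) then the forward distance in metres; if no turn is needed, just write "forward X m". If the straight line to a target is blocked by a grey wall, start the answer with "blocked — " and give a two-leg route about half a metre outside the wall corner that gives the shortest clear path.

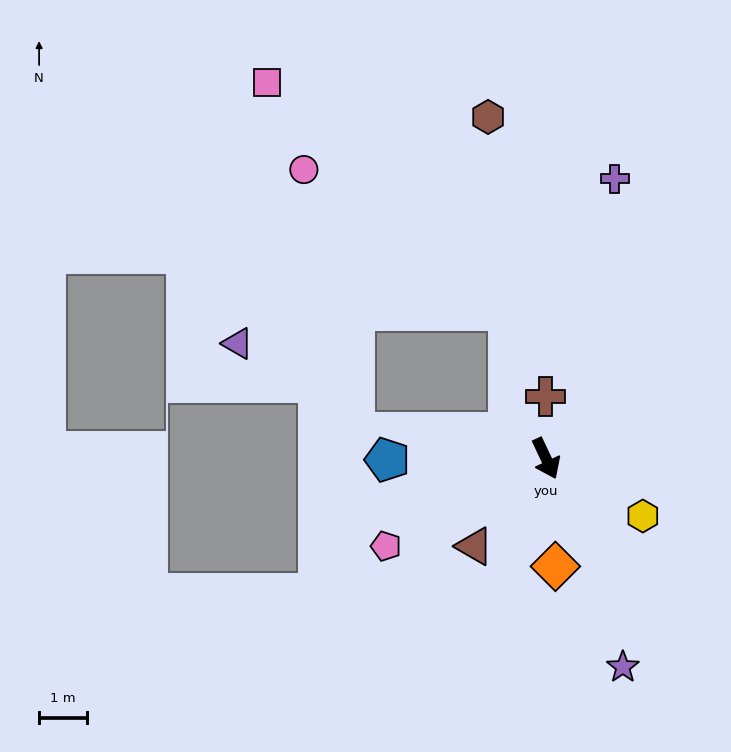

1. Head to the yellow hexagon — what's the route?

turn left 34°, forward 2.4 m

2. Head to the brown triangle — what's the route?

turn right 64°, forward 2.4 m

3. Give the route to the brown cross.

turn left 156°, forward 1.3 m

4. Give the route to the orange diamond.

turn right 20°, forward 2.3 m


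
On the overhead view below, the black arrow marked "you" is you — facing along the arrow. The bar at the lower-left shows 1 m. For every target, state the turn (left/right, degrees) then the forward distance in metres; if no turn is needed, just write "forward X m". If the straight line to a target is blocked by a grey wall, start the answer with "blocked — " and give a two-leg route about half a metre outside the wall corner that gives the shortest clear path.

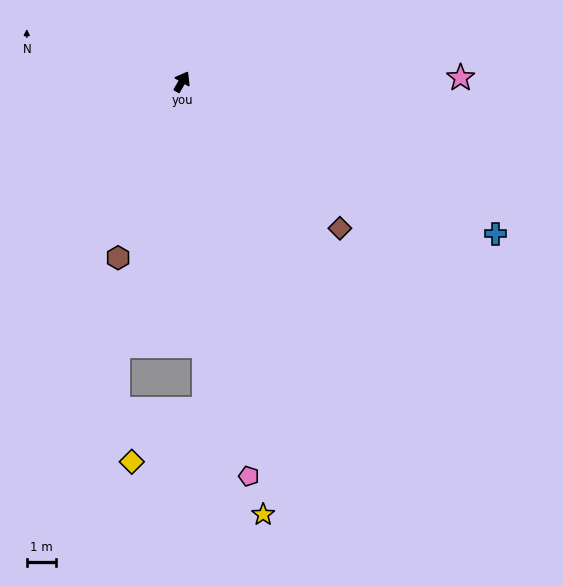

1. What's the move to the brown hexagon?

turn right 170°, forward 6.5 m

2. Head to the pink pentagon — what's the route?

turn right 140°, forward 13.8 m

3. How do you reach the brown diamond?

turn right 103°, forward 7.4 m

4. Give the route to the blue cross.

turn right 86°, forward 12.0 m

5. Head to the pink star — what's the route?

turn right 59°, forward 9.6 m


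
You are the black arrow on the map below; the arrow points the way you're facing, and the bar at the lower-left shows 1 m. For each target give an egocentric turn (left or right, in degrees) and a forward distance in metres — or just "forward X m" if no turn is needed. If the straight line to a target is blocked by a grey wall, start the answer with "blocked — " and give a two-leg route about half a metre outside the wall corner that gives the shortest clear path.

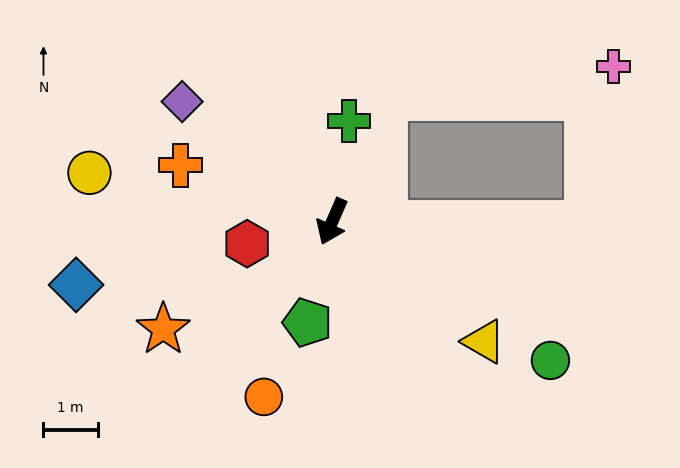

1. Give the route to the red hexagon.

turn right 52°, forward 1.6 m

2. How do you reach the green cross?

turn right 166°, forward 1.9 m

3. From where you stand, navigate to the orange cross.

turn right 87°, forward 3.0 m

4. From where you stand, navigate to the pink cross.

blocked — turn left 113°, forward 4.7 m, then turn left 81°, forward 2.9 m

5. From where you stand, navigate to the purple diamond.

turn right 105°, forward 3.5 m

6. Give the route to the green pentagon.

turn left 10°, forward 1.9 m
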